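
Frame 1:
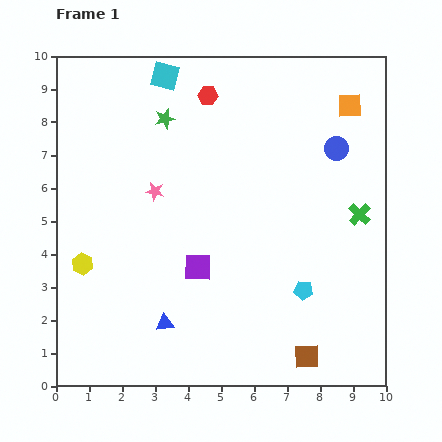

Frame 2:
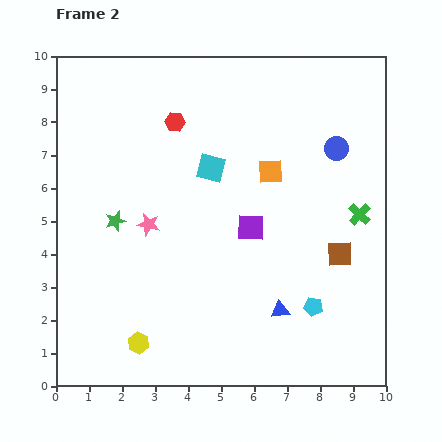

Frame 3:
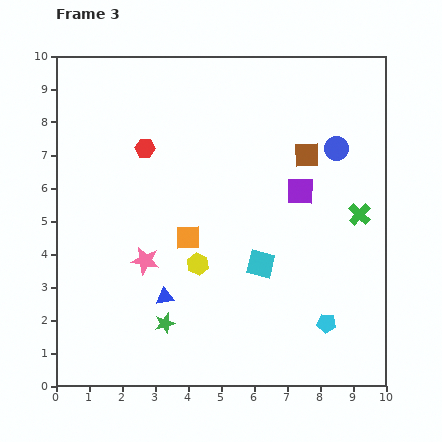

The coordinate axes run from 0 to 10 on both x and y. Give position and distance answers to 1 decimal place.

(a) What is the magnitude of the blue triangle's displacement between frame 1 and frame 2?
3.5

The blue triangle moved from (3.3, 1.9) to (6.8, 2.3), a distance of √(3.5² + 0.4²) ≈ 3.5.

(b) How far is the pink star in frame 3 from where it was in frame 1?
2.1

The pink star moved from (3.0, 5.9) to (2.7, 3.8), a distance of √(0.3² + 2.1²) ≈ 2.1.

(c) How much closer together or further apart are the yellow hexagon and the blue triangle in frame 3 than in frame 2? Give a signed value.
-3.0

Distance in frame 2: 4.4. Distance in frame 3: 1.4.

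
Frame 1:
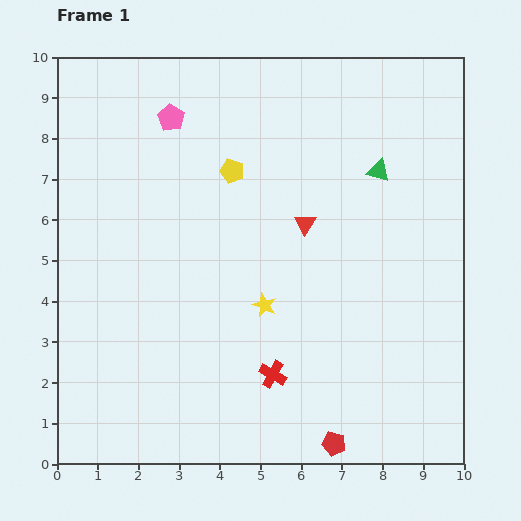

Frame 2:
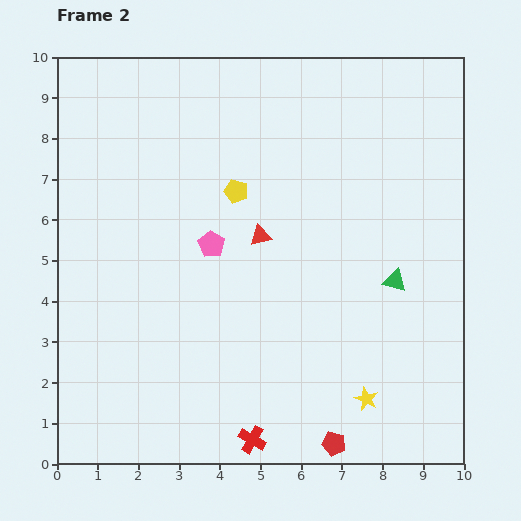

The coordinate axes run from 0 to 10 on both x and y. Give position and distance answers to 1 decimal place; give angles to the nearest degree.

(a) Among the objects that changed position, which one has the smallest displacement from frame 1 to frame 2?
the yellow pentagon

(moved 0.5)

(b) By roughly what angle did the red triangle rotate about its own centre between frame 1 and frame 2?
46° clockwise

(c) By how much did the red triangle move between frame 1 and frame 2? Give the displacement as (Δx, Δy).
(-1.1, -0.3)

The red triangle was at (6.1, 5.9) in frame 1 and (5.0, 5.6) in frame 2.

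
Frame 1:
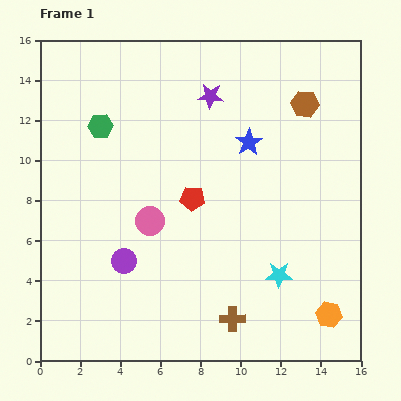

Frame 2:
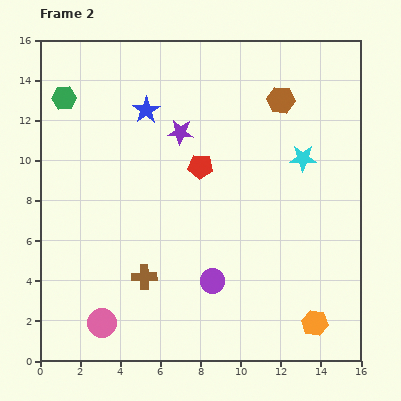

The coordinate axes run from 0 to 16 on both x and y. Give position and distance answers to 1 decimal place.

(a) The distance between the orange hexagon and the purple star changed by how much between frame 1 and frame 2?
-0.8

Distance in frame 1: 12.4. Distance in frame 2: 11.6.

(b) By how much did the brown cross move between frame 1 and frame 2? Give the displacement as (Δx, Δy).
(-4.4, 2.1)

The brown cross was at (9.6, 2.1) in frame 1 and (5.2, 4.2) in frame 2.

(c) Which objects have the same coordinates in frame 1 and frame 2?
none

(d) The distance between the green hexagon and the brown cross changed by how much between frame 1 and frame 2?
-1.8

Distance in frame 1: 11.6. Distance in frame 2: 9.8.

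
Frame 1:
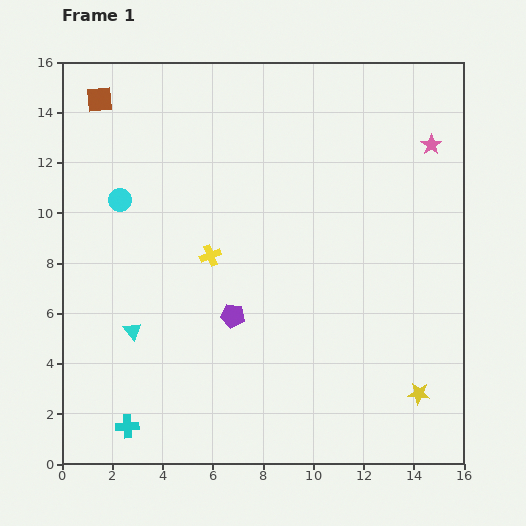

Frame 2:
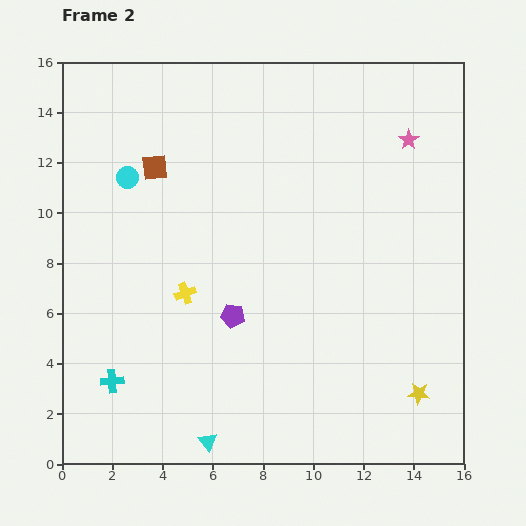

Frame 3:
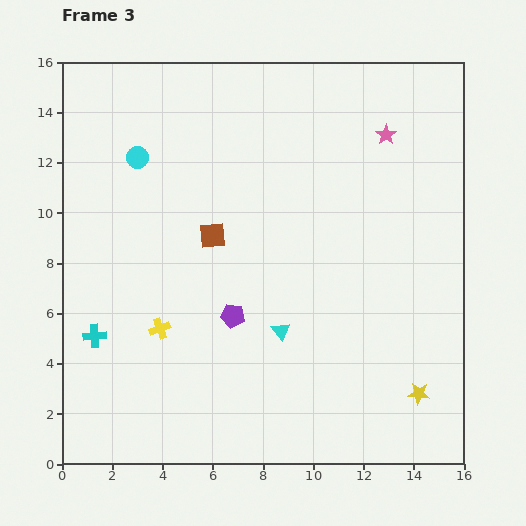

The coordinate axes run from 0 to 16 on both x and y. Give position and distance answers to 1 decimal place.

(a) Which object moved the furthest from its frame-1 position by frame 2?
the cyan triangle

(moved 5.3; next 3.5)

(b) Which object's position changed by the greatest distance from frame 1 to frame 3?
the brown square

(moved 7.0; next 5.9)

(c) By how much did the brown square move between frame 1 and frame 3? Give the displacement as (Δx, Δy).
(4.5, -5.4)

The brown square was at (1.5, 14.5) in frame 1 and (6.0, 9.1) in frame 3.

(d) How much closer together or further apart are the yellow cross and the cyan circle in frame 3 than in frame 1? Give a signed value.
+2.7

Distance in frame 1: 4.2. Distance in frame 3: 6.9.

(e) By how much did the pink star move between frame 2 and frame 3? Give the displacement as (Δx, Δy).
(-0.9, 0.2)

The pink star was at (13.8, 12.9) in frame 2 and (12.9, 13.1) in frame 3.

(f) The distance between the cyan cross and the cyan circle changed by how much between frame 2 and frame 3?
-0.8

Distance in frame 2: 8.1. Distance in frame 3: 7.3.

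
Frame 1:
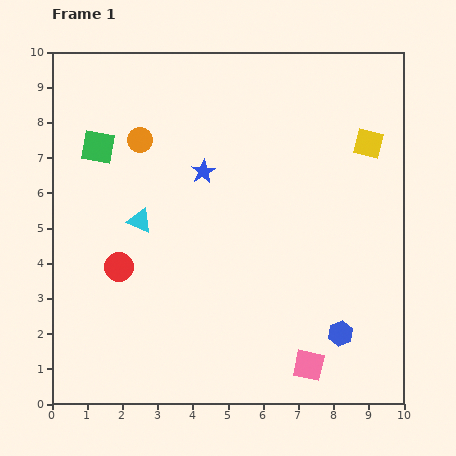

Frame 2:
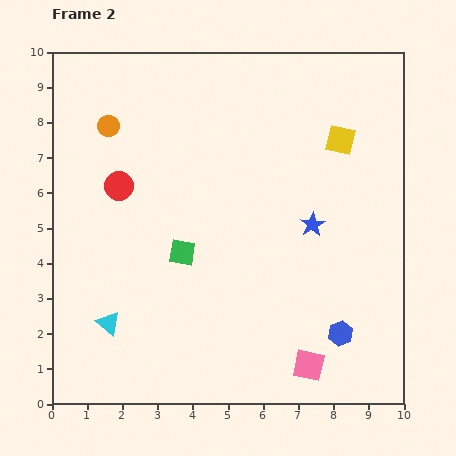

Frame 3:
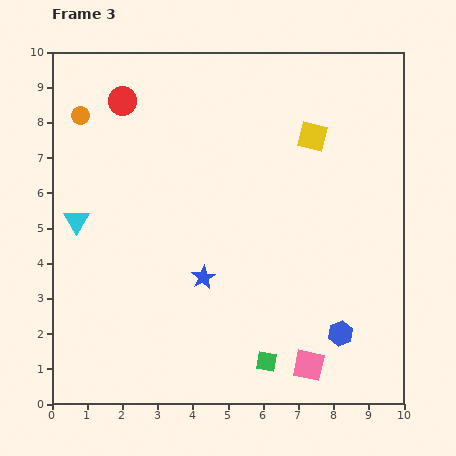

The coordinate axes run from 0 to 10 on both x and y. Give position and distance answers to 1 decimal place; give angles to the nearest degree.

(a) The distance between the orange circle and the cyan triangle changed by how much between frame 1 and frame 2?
+3.3

Distance in frame 1: 2.3. Distance in frame 2: 5.6.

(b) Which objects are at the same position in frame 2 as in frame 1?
the blue hexagon, the pink square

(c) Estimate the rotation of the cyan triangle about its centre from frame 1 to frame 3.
37° clockwise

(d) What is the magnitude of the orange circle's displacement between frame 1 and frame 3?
1.8

The orange circle moved from (2.5, 7.5) to (0.8, 8.2), a distance of √(1.7² + 0.7²) ≈ 1.8.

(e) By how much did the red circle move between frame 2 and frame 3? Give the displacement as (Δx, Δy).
(0.1, 2.4)

The red circle was at (1.9, 6.2) in frame 2 and (2.0, 8.6) in frame 3.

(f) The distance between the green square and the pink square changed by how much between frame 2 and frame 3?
-3.6

Distance in frame 2: 4.8. Distance in frame 3: 1.2.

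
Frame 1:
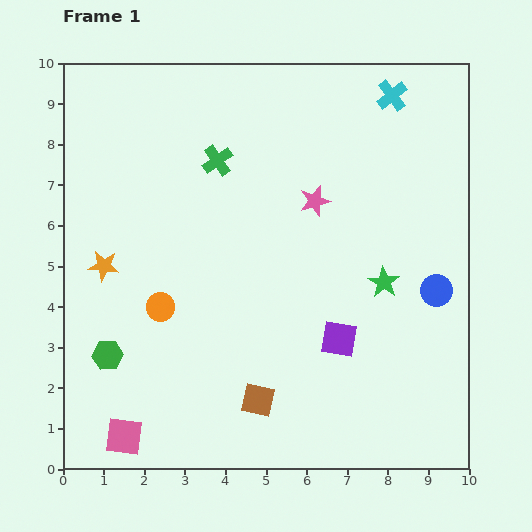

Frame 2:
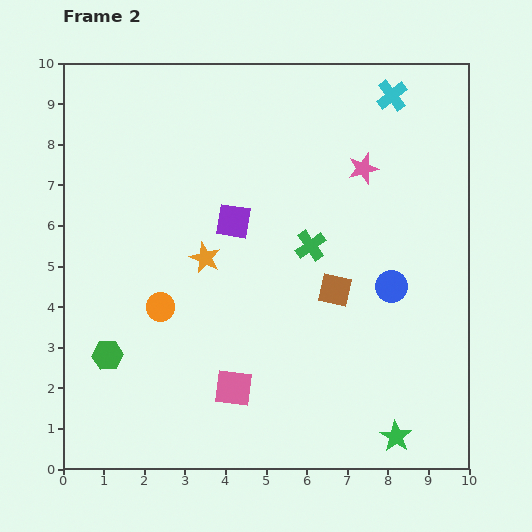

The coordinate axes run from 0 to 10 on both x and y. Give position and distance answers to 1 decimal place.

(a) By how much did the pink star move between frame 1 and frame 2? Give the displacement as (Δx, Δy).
(1.2, 0.8)

The pink star was at (6.2, 6.6) in frame 1 and (7.4, 7.4) in frame 2.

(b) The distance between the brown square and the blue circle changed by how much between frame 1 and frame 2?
-3.8

Distance in frame 1: 5.2. Distance in frame 2: 1.4.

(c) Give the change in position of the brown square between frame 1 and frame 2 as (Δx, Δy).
(1.9, 2.7)

The brown square was at (4.8, 1.7) in frame 1 and (6.7, 4.4) in frame 2.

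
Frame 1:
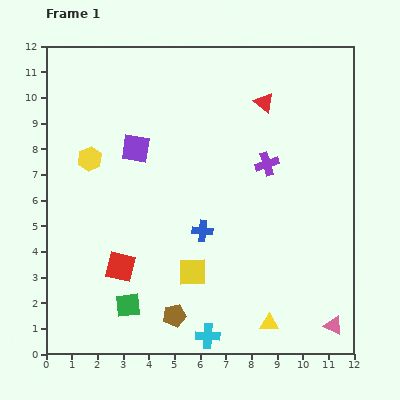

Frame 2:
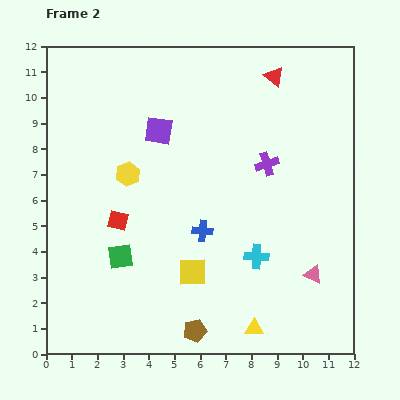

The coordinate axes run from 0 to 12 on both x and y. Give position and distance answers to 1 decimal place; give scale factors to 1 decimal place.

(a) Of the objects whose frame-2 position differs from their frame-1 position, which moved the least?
the yellow triangle

(moved 0.6)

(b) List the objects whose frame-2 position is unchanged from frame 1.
the yellow square, the purple cross, the blue cross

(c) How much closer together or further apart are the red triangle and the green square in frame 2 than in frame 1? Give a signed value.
-0.3

Distance in frame 1: 9.5. Distance in frame 2: 9.2.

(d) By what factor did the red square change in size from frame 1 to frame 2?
0.7×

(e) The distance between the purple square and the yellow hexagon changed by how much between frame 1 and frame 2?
+0.3

Distance in frame 1: 1.8. Distance in frame 2: 2.1.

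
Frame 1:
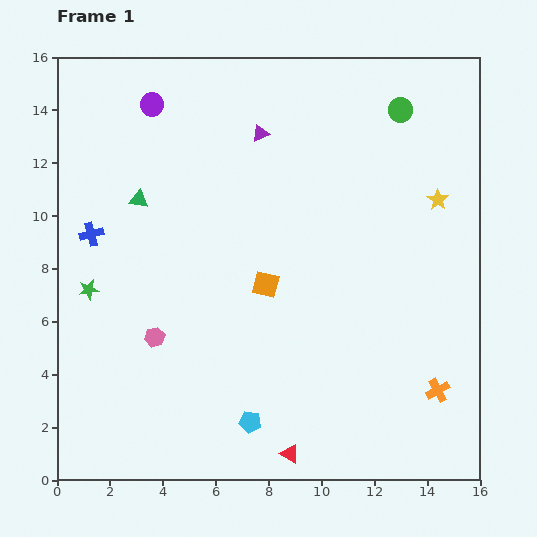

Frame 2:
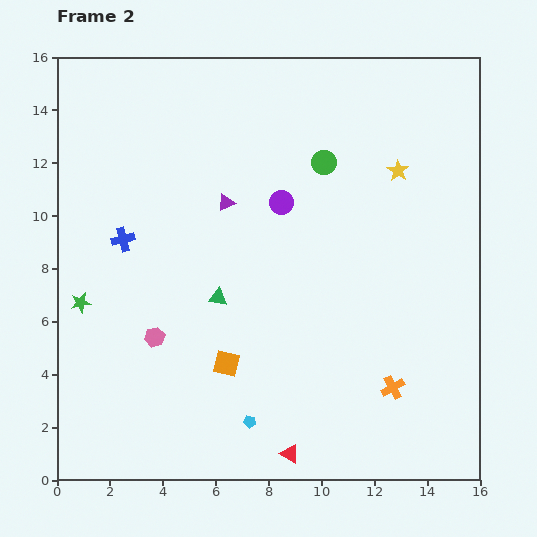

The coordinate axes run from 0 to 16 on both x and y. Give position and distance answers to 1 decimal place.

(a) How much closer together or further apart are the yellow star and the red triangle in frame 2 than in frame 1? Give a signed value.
+0.4

Distance in frame 1: 11.1. Distance in frame 2: 11.5.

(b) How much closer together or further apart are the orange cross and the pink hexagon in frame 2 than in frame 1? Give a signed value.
-1.7

Distance in frame 1: 10.9. Distance in frame 2: 9.2.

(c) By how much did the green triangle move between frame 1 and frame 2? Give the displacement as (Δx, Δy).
(3.0, -3.7)

The green triangle was at (3.1, 10.6) in frame 1 and (6.1, 6.9) in frame 2.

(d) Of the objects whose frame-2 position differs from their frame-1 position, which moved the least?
the green star

(moved 0.6)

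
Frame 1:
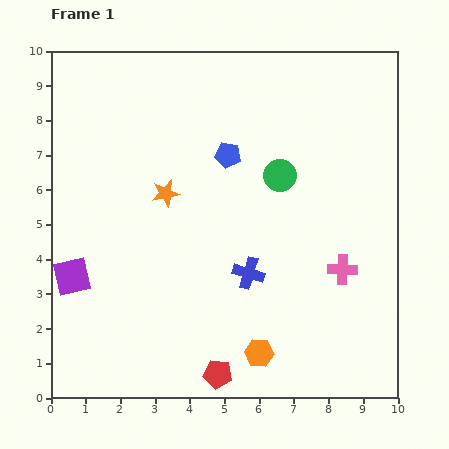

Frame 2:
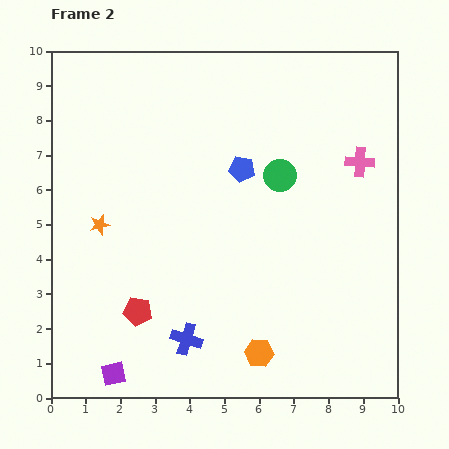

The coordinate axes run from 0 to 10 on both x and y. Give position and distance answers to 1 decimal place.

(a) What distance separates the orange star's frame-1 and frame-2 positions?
2.1

The orange star moved from (3.3, 5.9) to (1.4, 5.0), a distance of √(1.9² + 0.9²) ≈ 2.1.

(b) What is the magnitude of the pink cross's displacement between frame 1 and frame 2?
3.1

The pink cross moved from (8.4, 3.7) to (8.9, 6.8), a distance of √(0.5² + 3.1²) ≈ 3.1.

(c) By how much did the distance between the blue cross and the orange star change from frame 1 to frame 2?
+0.8

Distance in frame 1: 3.3. Distance in frame 2: 4.1.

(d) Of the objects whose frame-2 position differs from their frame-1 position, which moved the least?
the blue pentagon

(moved 0.6)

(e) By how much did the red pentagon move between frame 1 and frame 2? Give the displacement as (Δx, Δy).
(-2.3, 1.8)

The red pentagon was at (4.8, 0.7) in frame 1 and (2.5, 2.5) in frame 2.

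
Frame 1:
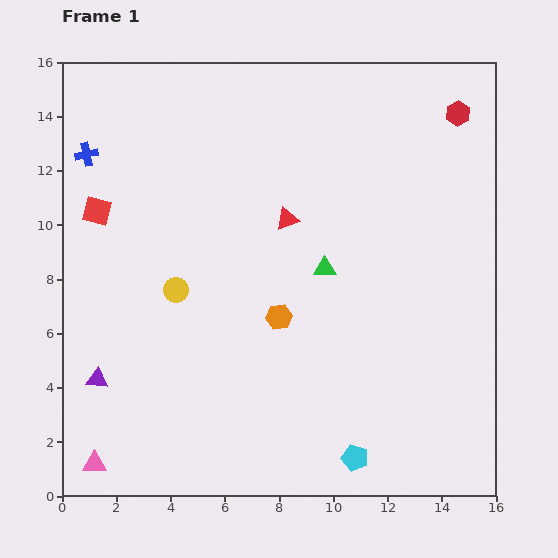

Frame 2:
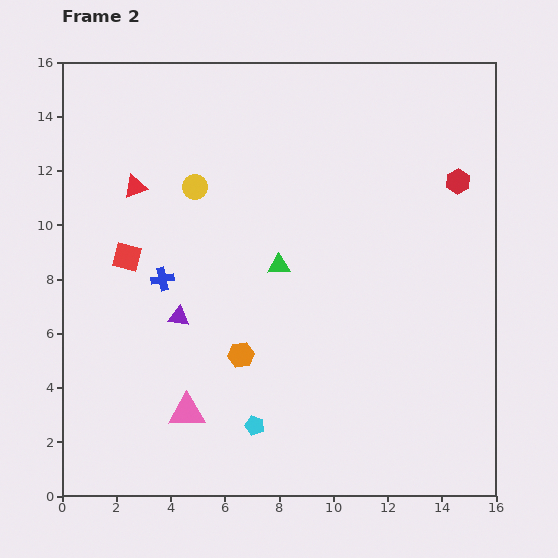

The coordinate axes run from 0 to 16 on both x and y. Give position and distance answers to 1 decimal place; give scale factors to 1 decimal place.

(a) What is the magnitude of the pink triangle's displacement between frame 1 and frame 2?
3.9

The pink triangle moved from (1.2, 1.2) to (4.6, 3.1), a distance of √(3.4² + 1.9²) ≈ 3.9.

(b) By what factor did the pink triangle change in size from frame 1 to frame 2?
1.5×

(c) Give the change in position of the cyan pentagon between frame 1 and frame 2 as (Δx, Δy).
(-3.7, 1.2)

The cyan pentagon was at (10.8, 1.4) in frame 1 and (7.1, 2.6) in frame 2.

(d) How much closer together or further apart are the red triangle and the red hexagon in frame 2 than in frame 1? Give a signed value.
+4.5

Distance in frame 1: 7.4. Distance in frame 2: 11.9.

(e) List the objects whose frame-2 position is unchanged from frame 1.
none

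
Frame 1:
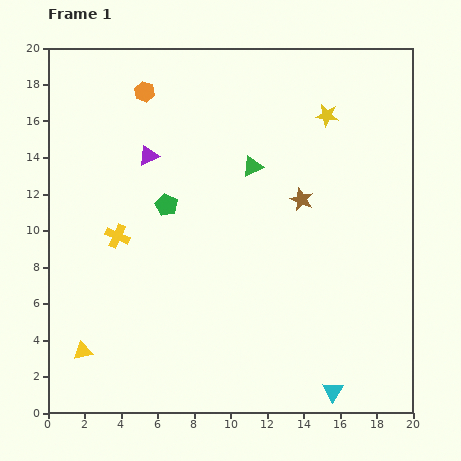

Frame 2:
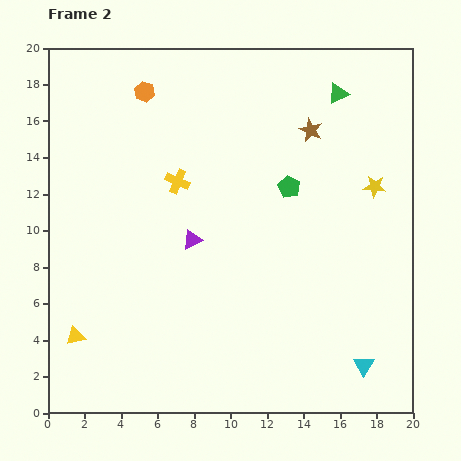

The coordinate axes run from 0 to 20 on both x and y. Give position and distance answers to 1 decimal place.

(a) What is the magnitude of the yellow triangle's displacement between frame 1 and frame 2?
0.9

The yellow triangle moved from (1.9, 3.4) to (1.5, 4.2), a distance of √(0.4² + 0.8²) ≈ 0.9.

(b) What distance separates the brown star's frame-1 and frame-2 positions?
3.8

The brown star moved from (13.9, 11.7) to (14.4, 15.5), a distance of √(0.5² + 3.8²) ≈ 3.8.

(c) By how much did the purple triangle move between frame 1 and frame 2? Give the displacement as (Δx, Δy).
(2.4, -4.6)

The purple triangle was at (5.5, 14.1) in frame 1 and (7.9, 9.5) in frame 2.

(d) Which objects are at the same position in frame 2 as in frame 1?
the orange hexagon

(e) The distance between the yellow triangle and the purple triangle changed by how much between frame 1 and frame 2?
-3.0

Distance in frame 1: 11.3. Distance in frame 2: 8.3.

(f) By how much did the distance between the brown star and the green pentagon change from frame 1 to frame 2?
-4.1

Distance in frame 1: 7.4. Distance in frame 2: 3.3.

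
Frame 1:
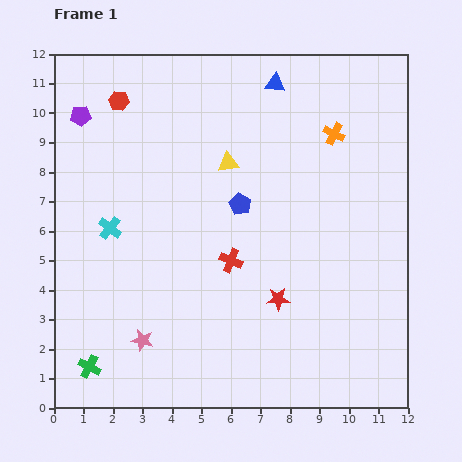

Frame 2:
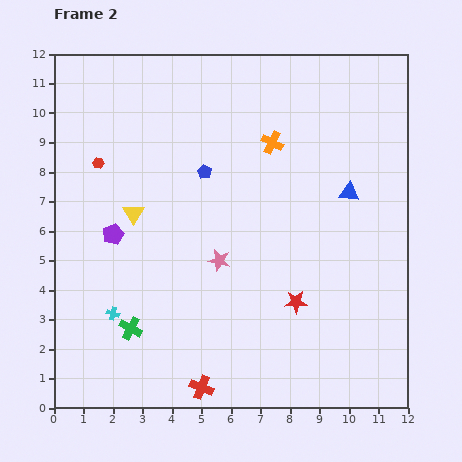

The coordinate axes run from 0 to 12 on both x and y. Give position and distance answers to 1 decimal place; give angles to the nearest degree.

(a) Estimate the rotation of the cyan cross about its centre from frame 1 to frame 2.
22° counter-clockwise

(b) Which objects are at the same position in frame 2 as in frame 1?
none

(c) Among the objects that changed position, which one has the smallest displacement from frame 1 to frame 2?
the red star

(moved 0.6)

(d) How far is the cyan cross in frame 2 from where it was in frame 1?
2.9

The cyan cross moved from (1.9, 6.1) to (2.0, 3.2), a distance of √(0.1² + 2.9²) ≈ 2.9.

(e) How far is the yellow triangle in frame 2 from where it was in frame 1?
3.6

The yellow triangle moved from (5.9, 8.3) to (2.7, 6.6), a distance of √(3.2² + 1.7²) ≈ 3.6.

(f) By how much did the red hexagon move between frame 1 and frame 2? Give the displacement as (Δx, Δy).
(-0.7, -2.1)

The red hexagon was at (2.2, 10.4) in frame 1 and (1.5, 8.3) in frame 2.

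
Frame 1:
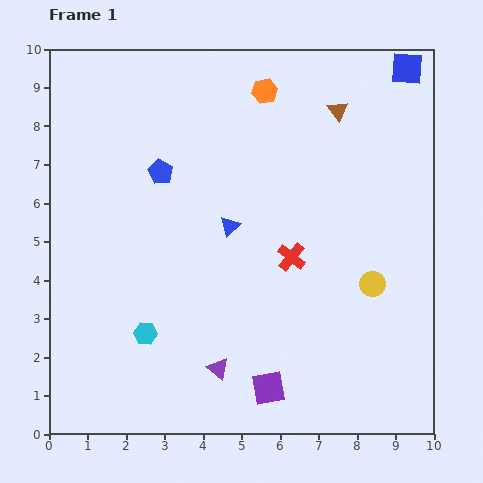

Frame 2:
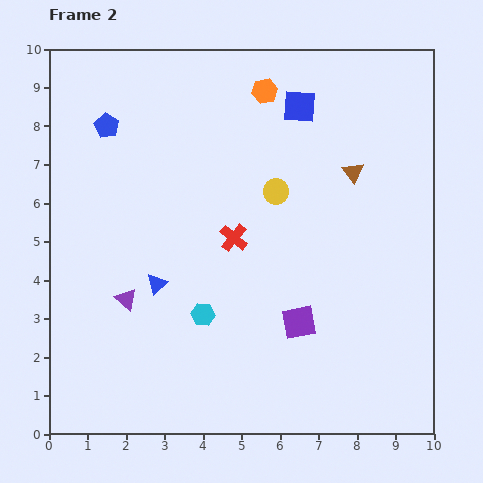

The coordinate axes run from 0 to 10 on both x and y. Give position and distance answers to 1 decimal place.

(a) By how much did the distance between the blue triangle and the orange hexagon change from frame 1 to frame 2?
+2.1

Distance in frame 1: 3.6. Distance in frame 2: 5.7.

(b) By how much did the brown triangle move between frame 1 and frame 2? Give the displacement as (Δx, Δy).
(0.4, -1.6)

The brown triangle was at (7.5, 8.4) in frame 1 and (7.9, 6.8) in frame 2.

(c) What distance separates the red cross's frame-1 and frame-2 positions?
1.6

The red cross moved from (6.3, 4.6) to (4.8, 5.1), a distance of √(1.5² + 0.5²) ≈ 1.6.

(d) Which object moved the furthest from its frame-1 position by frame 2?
the yellow circle

(moved 3.5; next 3.0)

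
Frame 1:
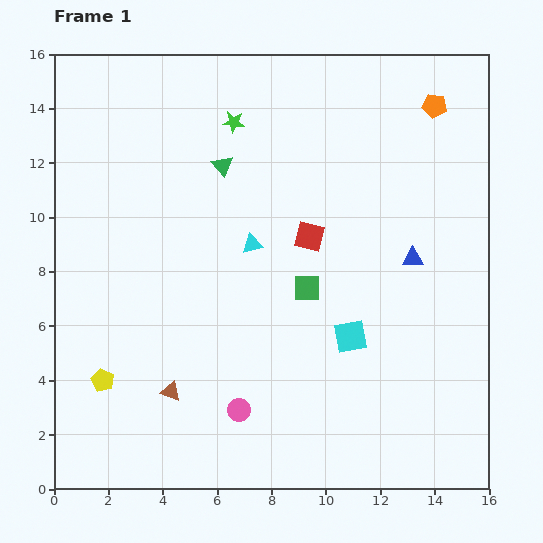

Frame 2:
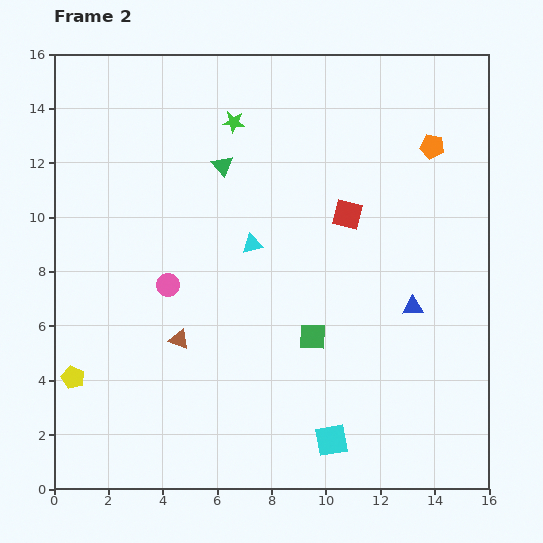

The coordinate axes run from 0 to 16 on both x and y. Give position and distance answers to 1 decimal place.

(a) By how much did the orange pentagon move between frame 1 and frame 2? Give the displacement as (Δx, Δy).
(-0.1, -1.5)

The orange pentagon was at (14.0, 14.1) in frame 1 and (13.9, 12.6) in frame 2.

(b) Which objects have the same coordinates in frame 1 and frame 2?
the green star, the cyan triangle, the green triangle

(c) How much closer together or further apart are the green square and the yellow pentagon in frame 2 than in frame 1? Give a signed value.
+0.7

Distance in frame 1: 8.2. Distance in frame 2: 8.9.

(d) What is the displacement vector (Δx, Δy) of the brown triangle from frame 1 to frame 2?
(0.3, 1.9)

The brown triangle was at (4.3, 3.6) in frame 1 and (4.6, 5.5) in frame 2.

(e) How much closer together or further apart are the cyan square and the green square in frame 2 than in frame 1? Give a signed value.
+1.5

Distance in frame 1: 2.4. Distance in frame 2: 3.9.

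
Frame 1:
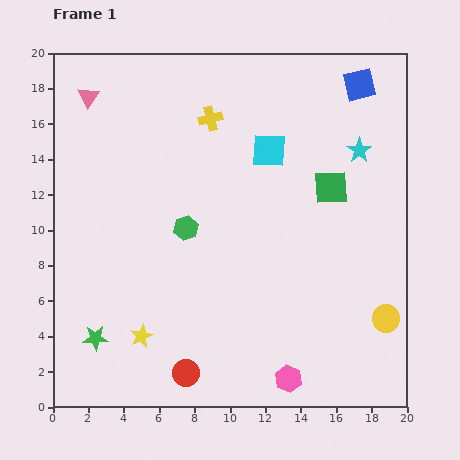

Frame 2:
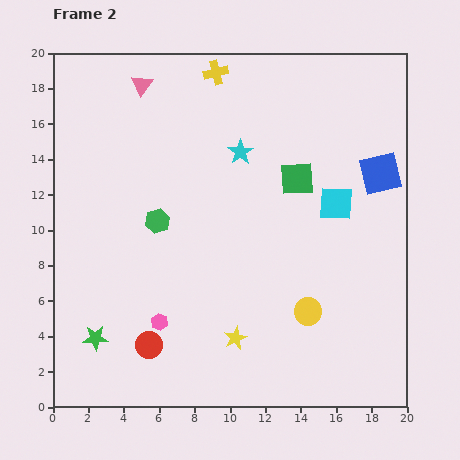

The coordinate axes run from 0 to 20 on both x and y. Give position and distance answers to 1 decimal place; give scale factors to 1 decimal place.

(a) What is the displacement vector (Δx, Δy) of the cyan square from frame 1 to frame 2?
(3.8, -3.0)

The cyan square was at (12.2, 14.5) in frame 1 and (16.0, 11.5) in frame 2.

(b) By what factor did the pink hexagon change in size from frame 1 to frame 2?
0.6×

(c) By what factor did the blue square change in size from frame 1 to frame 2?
1.3×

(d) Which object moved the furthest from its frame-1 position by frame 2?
the pink hexagon

(moved 8.0; next 6.7)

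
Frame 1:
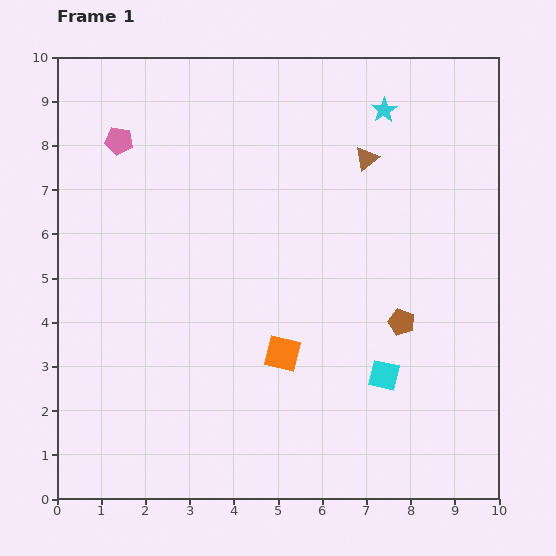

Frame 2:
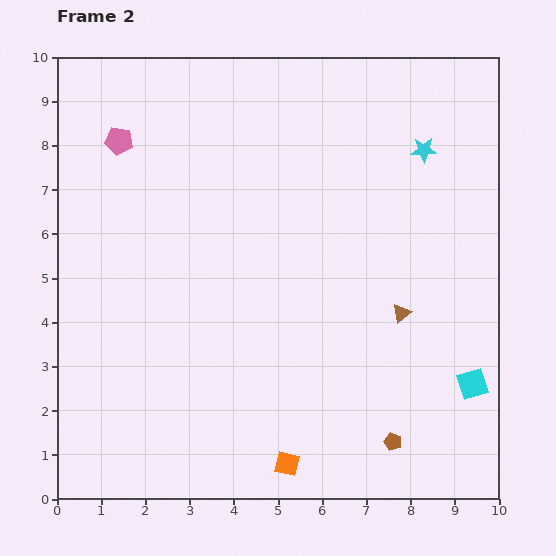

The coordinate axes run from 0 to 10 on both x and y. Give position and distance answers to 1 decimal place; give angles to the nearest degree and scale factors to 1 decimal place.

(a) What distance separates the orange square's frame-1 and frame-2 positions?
2.5

The orange square moved from (5.1, 3.3) to (5.2, 0.8), a distance of √(0.1² + 2.5²) ≈ 2.5.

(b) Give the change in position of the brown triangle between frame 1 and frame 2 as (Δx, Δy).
(0.8, -3.5)

The brown triangle was at (7.0, 7.7) in frame 1 and (7.8, 4.2) in frame 2.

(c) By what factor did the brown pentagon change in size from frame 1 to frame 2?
0.7×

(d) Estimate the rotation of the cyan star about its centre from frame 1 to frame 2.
30° clockwise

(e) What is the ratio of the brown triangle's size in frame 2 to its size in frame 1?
0.8×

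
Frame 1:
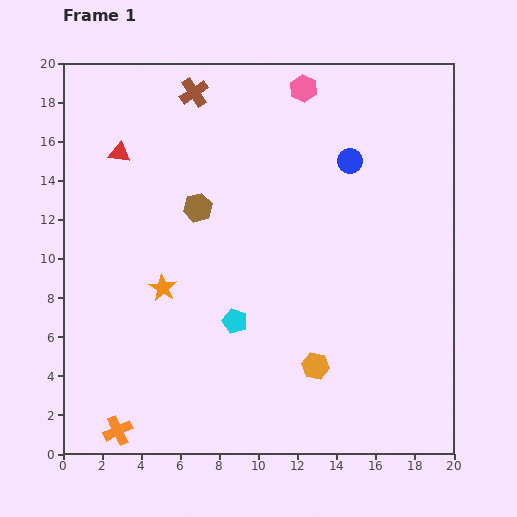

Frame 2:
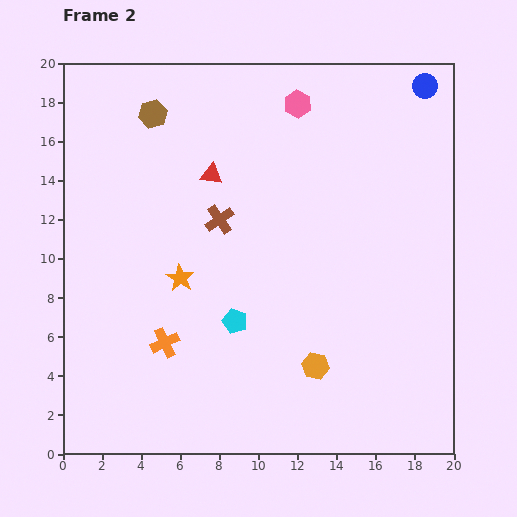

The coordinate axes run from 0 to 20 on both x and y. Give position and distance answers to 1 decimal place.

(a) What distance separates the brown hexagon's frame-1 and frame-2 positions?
5.3

The brown hexagon moved from (6.9, 12.6) to (4.6, 17.4), a distance of √(2.3² + 4.8²) ≈ 5.3.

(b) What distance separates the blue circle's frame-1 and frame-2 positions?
5.4

The blue circle moved from (14.7, 15.0) to (18.5, 18.8), a distance of √(3.8² + 3.8²) ≈ 5.4.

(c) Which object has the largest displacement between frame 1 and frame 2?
the brown cross

(moved 6.6; next 5.4)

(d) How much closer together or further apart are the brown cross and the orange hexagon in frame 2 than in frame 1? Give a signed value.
-6.3

Distance in frame 1: 15.3. Distance in frame 2: 9.0.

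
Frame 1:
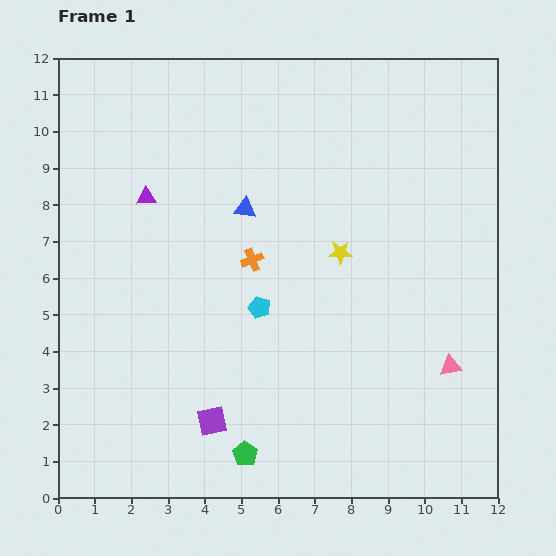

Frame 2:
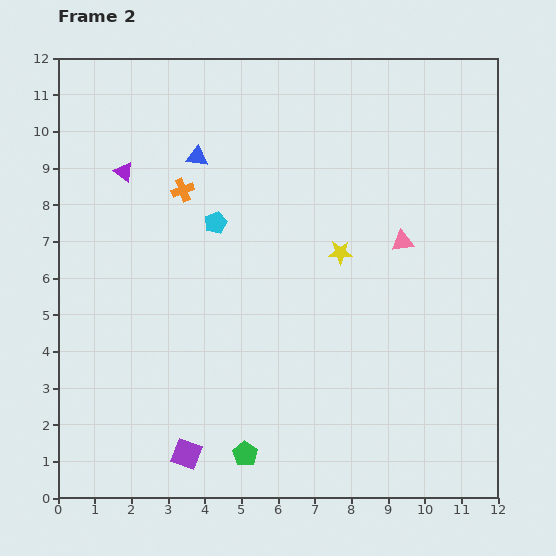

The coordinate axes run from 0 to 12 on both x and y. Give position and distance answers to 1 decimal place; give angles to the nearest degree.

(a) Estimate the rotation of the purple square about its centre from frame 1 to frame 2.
34° clockwise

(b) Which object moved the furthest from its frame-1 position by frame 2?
the pink triangle

(moved 3.6; next 2.7)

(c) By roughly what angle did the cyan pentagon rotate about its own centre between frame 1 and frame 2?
30° clockwise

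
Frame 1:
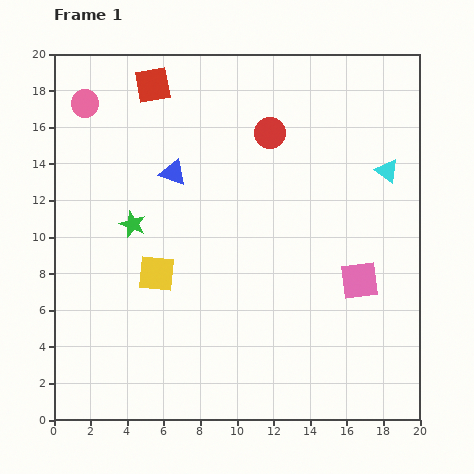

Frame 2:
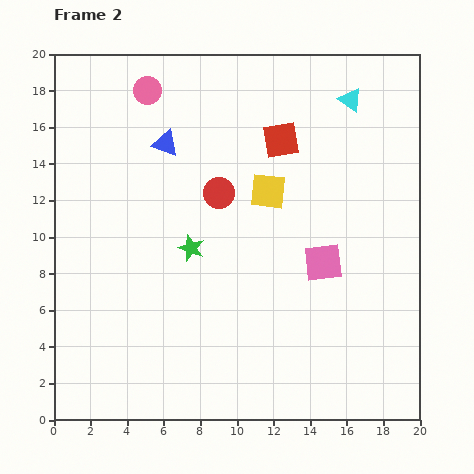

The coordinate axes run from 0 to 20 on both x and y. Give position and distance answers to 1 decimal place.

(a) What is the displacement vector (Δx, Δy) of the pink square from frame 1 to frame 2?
(-2.0, 1.0)

The pink square was at (16.7, 7.6) in frame 1 and (14.7, 8.6) in frame 2.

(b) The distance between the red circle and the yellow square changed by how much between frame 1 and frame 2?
-7.2

Distance in frame 1: 9.9. Distance in frame 2: 2.7.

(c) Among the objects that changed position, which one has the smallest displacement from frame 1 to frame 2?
the blue triangle

(moved 1.6)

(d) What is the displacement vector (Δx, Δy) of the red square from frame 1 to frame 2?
(7.0, -3.0)

The red square was at (5.4, 18.3) in frame 1 and (12.4, 15.3) in frame 2.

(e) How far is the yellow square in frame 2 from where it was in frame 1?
7.6

The yellow square moved from (5.6, 8.0) to (11.7, 12.5), a distance of √(6.1² + 4.5²) ≈ 7.6.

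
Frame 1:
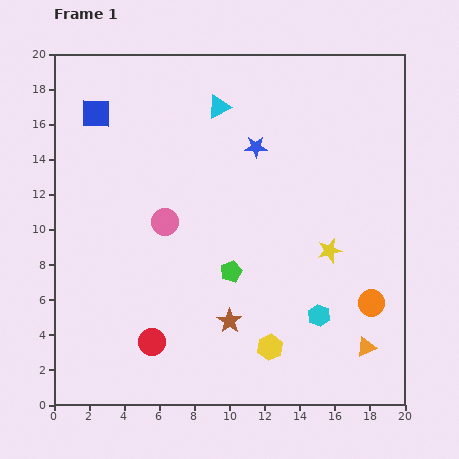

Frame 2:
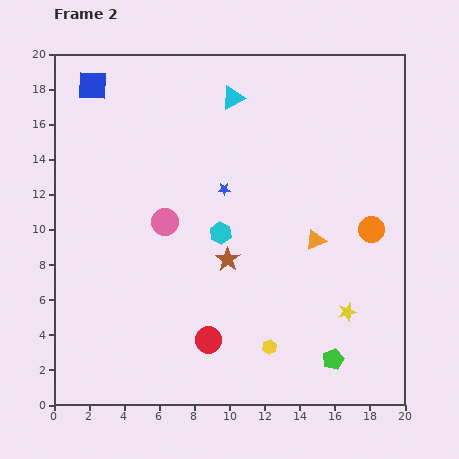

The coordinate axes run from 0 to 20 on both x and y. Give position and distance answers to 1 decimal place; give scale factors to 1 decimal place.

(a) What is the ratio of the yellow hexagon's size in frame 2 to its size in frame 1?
0.6×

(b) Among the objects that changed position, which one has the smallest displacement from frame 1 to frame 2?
the cyan triangle

(moved 0.9)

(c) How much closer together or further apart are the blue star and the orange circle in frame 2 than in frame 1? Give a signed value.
-2.4

Distance in frame 1: 11.1. Distance in frame 2: 8.7.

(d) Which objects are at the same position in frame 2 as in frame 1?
the yellow hexagon, the pink circle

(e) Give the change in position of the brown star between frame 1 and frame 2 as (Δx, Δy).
(-0.1, 3.5)

The brown star was at (10.0, 4.8) in frame 1 and (9.9, 8.3) in frame 2.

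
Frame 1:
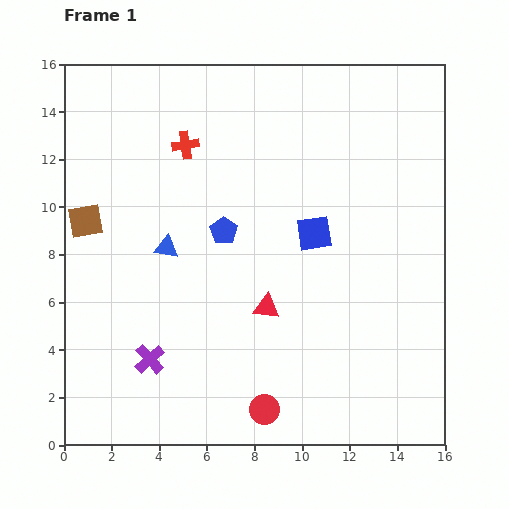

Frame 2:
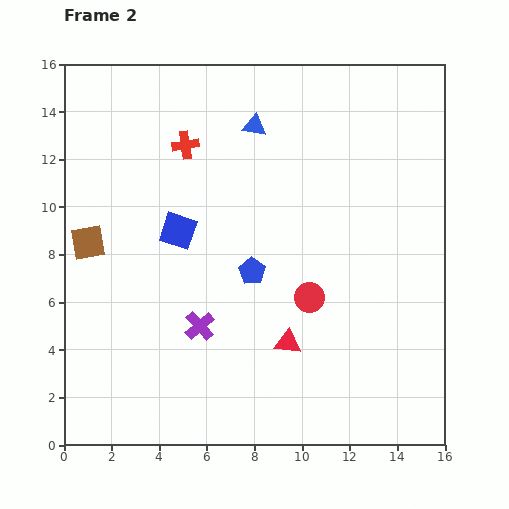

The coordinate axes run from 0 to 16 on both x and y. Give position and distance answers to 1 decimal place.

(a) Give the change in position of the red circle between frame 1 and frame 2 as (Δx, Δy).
(1.9, 4.7)

The red circle was at (8.4, 1.5) in frame 1 and (10.3, 6.2) in frame 2.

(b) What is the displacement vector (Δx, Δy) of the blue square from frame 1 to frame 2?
(-5.7, 0.1)

The blue square was at (10.5, 8.9) in frame 1 and (4.8, 9.0) in frame 2.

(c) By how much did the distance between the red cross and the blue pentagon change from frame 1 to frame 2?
+2.1

Distance in frame 1: 3.9. Distance in frame 2: 6.0.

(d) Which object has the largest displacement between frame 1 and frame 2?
the blue triangle

(moved 6.3; next 5.7)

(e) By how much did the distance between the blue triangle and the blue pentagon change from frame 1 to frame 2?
+3.6

Distance in frame 1: 2.5. Distance in frame 2: 6.1.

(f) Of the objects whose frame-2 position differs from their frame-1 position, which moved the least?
the brown square

(moved 0.9)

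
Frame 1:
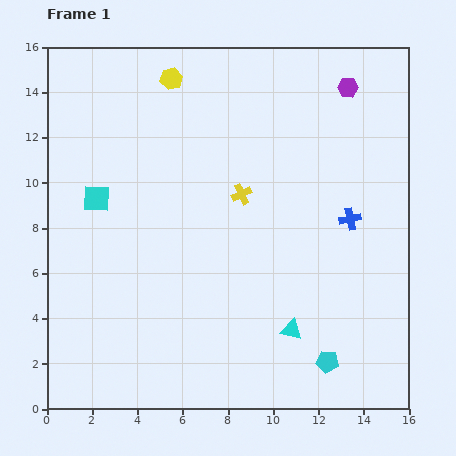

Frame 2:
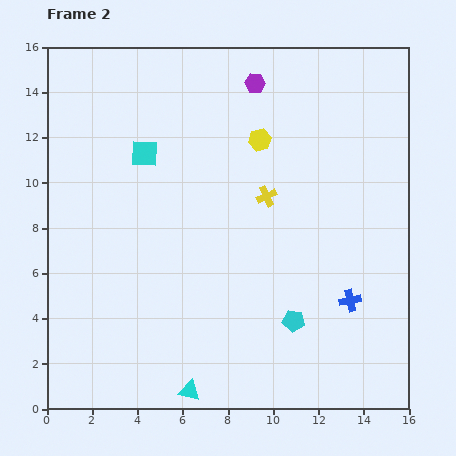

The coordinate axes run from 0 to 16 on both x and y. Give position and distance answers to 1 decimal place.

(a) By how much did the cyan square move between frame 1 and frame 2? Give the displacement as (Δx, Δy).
(2.1, 2.0)

The cyan square was at (2.2, 9.3) in frame 1 and (4.3, 11.3) in frame 2.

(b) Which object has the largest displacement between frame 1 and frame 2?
the cyan triangle

(moved 5.2; next 4.7)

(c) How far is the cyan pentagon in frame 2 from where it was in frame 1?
2.3

The cyan pentagon moved from (12.4, 2.1) to (10.9, 3.9), a distance of √(1.5² + 1.8²) ≈ 2.3.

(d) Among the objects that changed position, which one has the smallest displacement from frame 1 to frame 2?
the yellow cross

(moved 1.1)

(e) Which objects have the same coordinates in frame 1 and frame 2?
none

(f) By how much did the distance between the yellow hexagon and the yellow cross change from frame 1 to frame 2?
-3.5

Distance in frame 1: 6.0. Distance in frame 2: 2.5.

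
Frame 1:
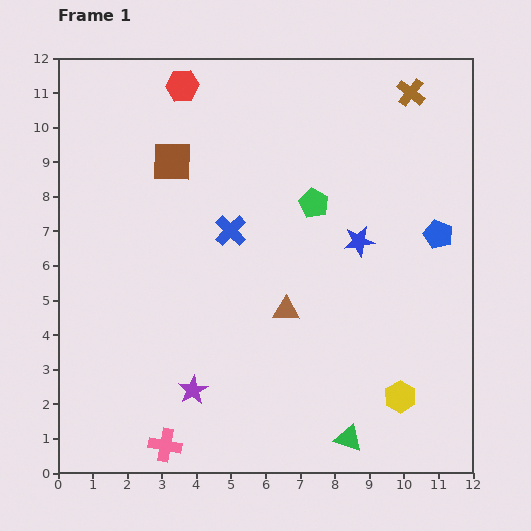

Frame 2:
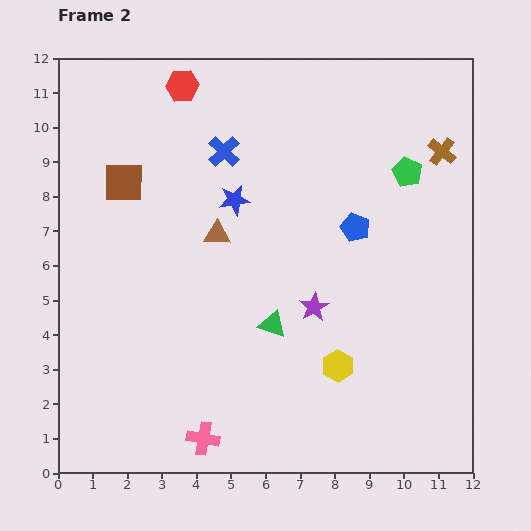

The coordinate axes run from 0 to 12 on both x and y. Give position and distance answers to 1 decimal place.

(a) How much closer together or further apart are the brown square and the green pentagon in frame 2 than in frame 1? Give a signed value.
+3.9

Distance in frame 1: 4.3. Distance in frame 2: 8.2.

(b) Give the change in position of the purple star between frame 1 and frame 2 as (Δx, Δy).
(3.5, 2.4)

The purple star was at (3.9, 2.4) in frame 1 and (7.4, 4.8) in frame 2.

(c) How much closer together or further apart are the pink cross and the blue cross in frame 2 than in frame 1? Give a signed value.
+1.8

Distance in frame 1: 6.5. Distance in frame 2: 8.3.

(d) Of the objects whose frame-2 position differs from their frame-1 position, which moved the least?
the pink cross

(moved 1.1)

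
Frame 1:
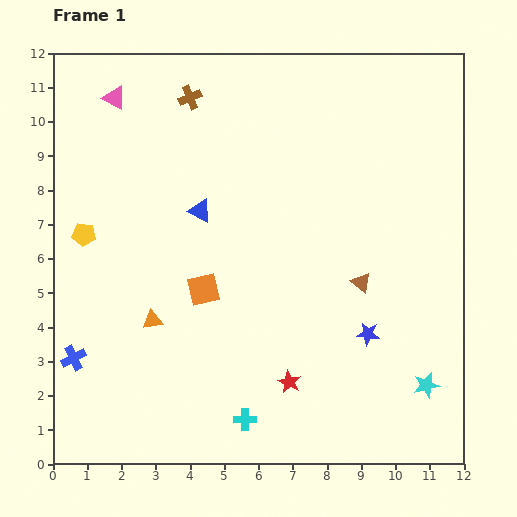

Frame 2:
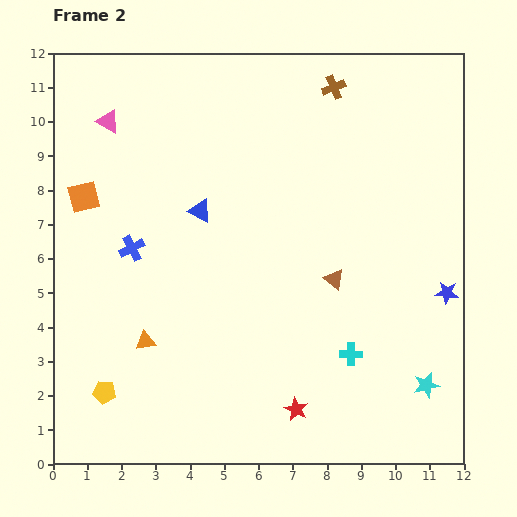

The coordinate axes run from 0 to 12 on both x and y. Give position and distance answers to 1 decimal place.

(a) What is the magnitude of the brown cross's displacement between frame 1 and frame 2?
4.2

The brown cross moved from (4.0, 10.7) to (8.2, 11.0), a distance of √(4.2² + 0.3²) ≈ 4.2.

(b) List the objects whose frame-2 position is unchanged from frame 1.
the cyan star, the blue triangle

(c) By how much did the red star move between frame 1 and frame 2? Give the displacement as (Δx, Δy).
(0.2, -0.8)

The red star was at (6.9, 2.4) in frame 1 and (7.1, 1.6) in frame 2.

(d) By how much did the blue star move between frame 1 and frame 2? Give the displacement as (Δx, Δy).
(2.3, 1.2)

The blue star was at (9.2, 3.8) in frame 1 and (11.5, 5.0) in frame 2.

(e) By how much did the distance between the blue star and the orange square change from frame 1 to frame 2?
+6.0

Distance in frame 1: 5.0. Distance in frame 2: 11.0.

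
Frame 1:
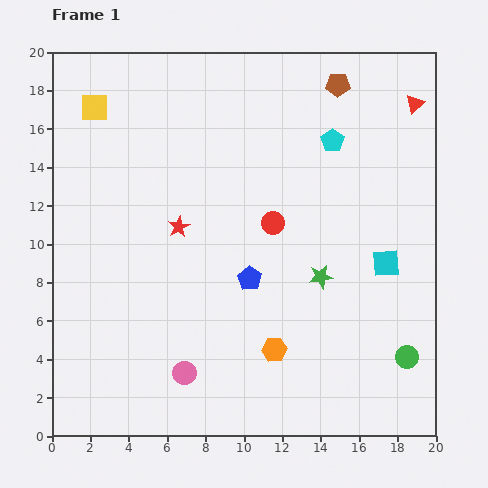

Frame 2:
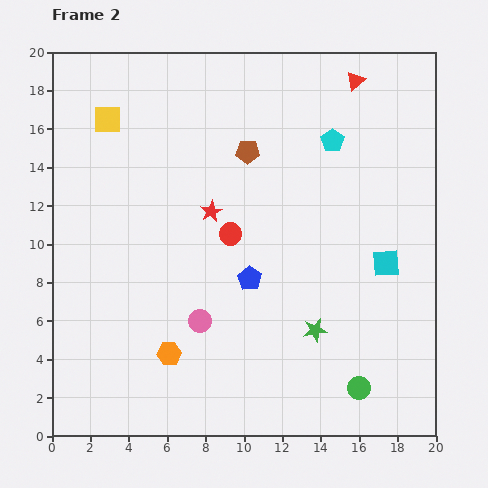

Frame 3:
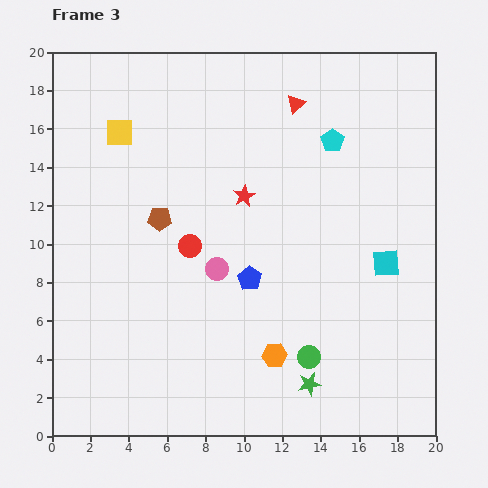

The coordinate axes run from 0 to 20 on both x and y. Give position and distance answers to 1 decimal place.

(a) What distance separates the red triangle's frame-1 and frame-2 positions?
3.3

The red triangle moved from (18.9, 17.3) to (15.8, 18.5), a distance of √(3.1² + 1.2²) ≈ 3.3.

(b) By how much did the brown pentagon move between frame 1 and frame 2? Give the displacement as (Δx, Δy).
(-4.7, -3.5)

The brown pentagon was at (14.9, 18.3) in frame 1 and (10.2, 14.8) in frame 2.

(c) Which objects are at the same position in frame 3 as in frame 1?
the cyan pentagon, the cyan square, the blue pentagon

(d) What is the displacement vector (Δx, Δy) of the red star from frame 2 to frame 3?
(1.7, 0.8)

The red star was at (8.3, 11.7) in frame 2 and (10.0, 12.5) in frame 3.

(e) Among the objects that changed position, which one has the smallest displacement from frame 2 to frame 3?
the yellow square

(moved 0.9)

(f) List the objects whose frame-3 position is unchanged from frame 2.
the cyan pentagon, the cyan square, the blue pentagon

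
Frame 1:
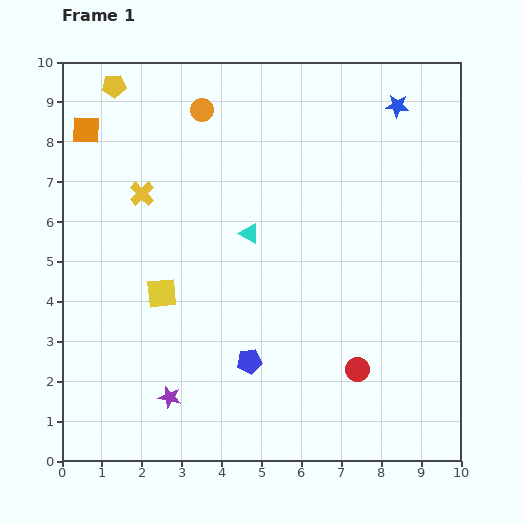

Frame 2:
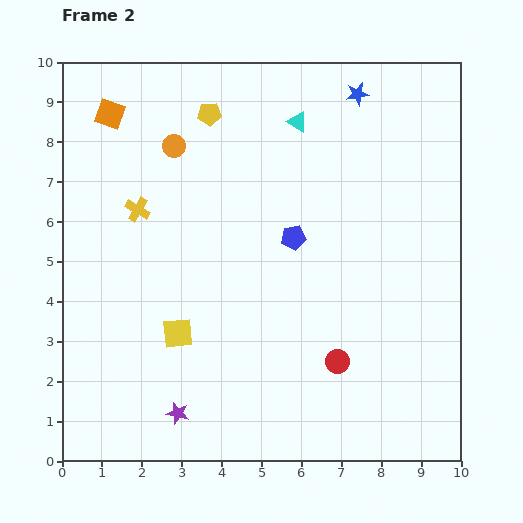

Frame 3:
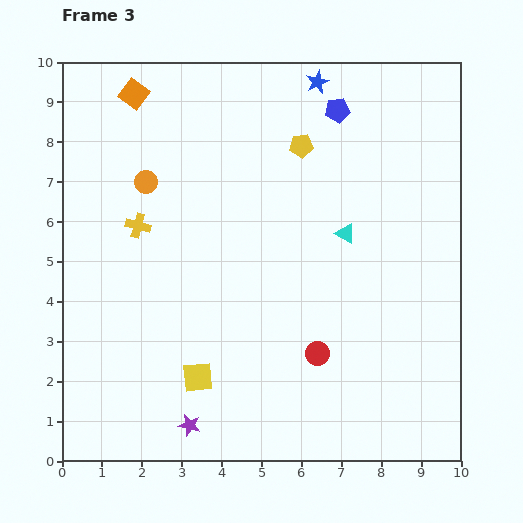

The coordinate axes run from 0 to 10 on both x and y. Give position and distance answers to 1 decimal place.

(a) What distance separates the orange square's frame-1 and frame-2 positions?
0.7

The orange square moved from (0.6, 8.3) to (1.2, 8.7), a distance of √(0.6² + 0.4²) ≈ 0.7.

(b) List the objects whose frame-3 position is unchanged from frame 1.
none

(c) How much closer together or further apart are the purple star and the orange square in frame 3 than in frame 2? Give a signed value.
+0.7

Distance in frame 2: 7.7. Distance in frame 3: 8.4.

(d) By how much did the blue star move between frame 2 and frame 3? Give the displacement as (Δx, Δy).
(-1.0, 0.3)

The blue star was at (7.4, 9.2) in frame 2 and (6.4, 9.5) in frame 3.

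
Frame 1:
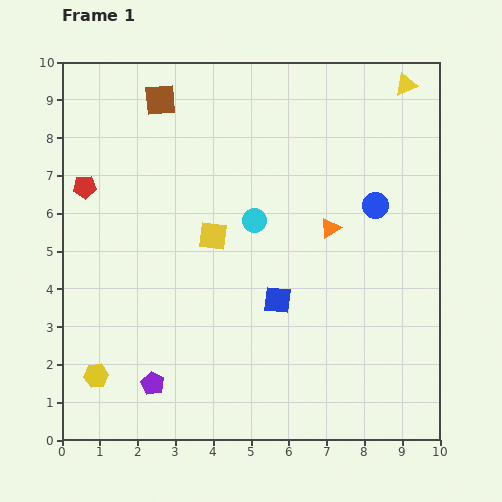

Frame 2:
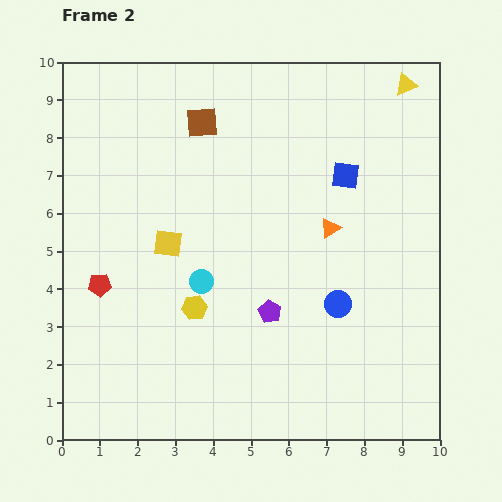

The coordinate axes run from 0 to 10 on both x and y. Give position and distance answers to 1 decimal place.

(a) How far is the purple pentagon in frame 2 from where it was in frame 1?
3.6

The purple pentagon moved from (2.4, 1.5) to (5.5, 3.4), a distance of √(3.1² + 1.9²) ≈ 3.6.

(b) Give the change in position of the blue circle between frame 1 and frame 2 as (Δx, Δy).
(-1.0, -2.6)

The blue circle was at (8.3, 6.2) in frame 1 and (7.3, 3.6) in frame 2.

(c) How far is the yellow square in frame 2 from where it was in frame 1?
1.2

The yellow square moved from (4.0, 5.4) to (2.8, 5.2), a distance of √(1.2² + 0.2²) ≈ 1.2.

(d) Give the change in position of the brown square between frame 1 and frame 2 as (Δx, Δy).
(1.1, -0.6)

The brown square was at (2.6, 9.0) in frame 1 and (3.7, 8.4) in frame 2.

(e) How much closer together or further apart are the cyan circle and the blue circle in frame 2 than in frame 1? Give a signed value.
+0.4

Distance in frame 1: 3.2. Distance in frame 2: 3.6.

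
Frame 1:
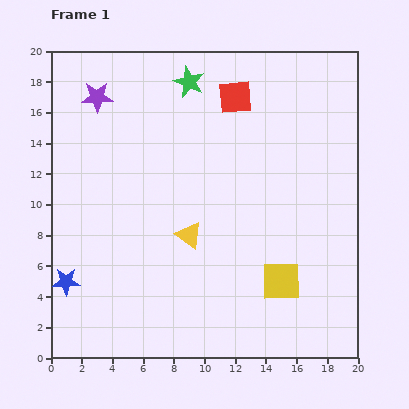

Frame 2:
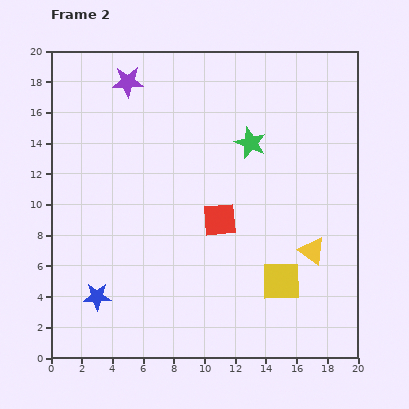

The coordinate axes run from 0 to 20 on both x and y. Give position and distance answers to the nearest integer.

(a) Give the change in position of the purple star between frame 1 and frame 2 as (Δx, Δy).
(2, 1)

The purple star was at (3, 17) in frame 1 and (5, 18) in frame 2.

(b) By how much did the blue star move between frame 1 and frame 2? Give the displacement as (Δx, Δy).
(2, -1)

The blue star was at (1, 5) in frame 1 and (3, 4) in frame 2.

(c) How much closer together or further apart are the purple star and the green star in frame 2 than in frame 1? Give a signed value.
+3

Distance in frame 1: 6. Distance in frame 2: 9.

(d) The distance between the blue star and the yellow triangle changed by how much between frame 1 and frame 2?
+5

Distance in frame 1: 9. Distance in frame 2: 14.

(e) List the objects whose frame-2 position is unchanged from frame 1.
the yellow square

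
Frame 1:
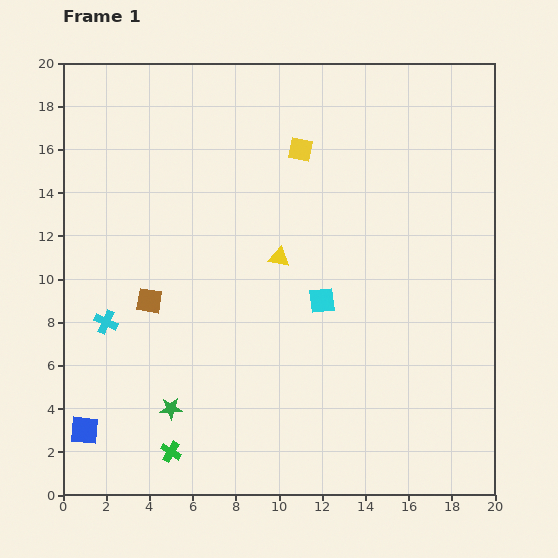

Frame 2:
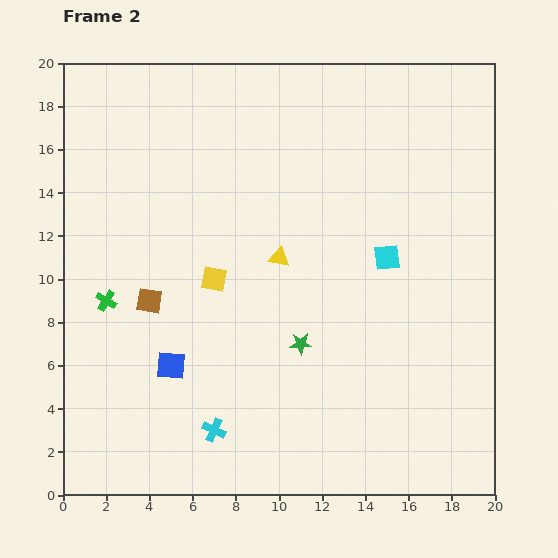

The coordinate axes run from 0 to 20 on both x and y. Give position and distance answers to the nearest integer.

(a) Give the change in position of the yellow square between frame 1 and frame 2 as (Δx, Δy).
(-4, -6)

The yellow square was at (11, 16) in frame 1 and (7, 10) in frame 2.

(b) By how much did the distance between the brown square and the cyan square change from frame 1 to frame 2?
+3

Distance in frame 1: 8. Distance in frame 2: 11.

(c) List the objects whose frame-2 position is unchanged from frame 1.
the brown square, the yellow triangle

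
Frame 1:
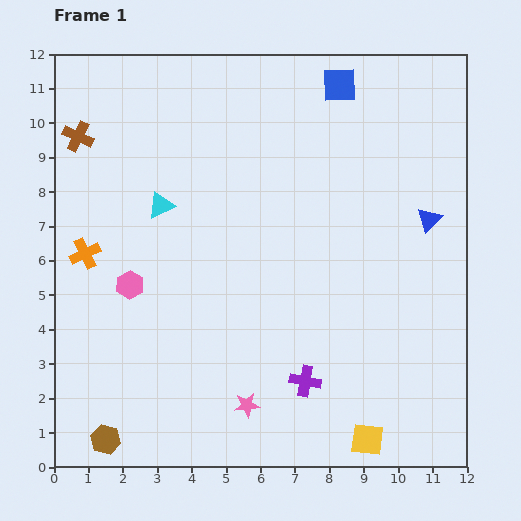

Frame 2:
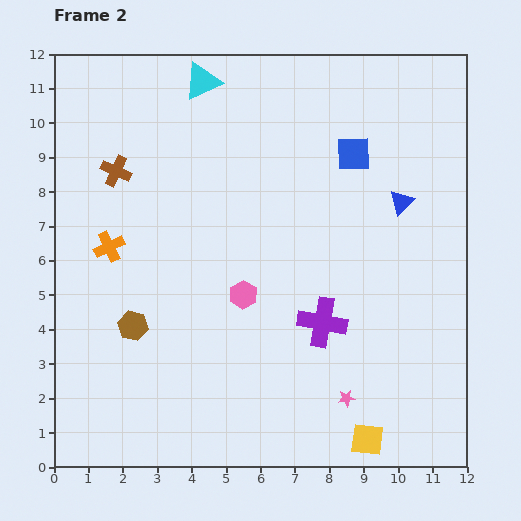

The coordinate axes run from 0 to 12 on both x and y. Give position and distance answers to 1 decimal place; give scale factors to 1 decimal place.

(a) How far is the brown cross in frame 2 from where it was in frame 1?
1.5

The brown cross moved from (0.7, 9.6) to (1.8, 8.6), a distance of √(1.1² + 1.0²) ≈ 1.5.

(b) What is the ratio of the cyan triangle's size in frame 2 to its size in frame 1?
1.4×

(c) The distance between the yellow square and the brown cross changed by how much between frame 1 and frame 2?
-1.5

Distance in frame 1: 12.2. Distance in frame 2: 10.7.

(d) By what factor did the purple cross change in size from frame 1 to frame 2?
1.6×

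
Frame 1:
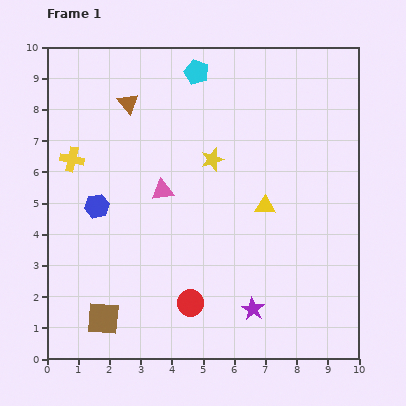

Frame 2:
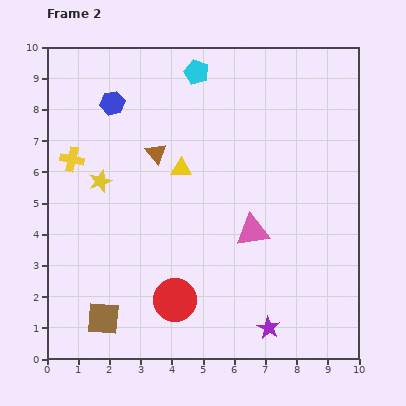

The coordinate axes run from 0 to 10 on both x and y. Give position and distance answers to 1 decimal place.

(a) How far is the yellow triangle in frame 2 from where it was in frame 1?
3.0

The yellow triangle moved from (7.0, 4.9) to (4.3, 6.1), a distance of √(2.7² + 1.2²) ≈ 3.0.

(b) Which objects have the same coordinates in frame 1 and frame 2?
the yellow cross, the brown square, the cyan pentagon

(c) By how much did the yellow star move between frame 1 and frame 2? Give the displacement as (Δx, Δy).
(-3.6, -0.7)

The yellow star was at (5.3, 6.4) in frame 1 and (1.7, 5.7) in frame 2.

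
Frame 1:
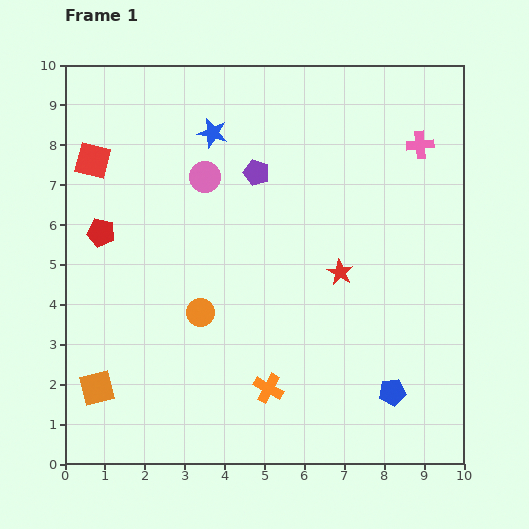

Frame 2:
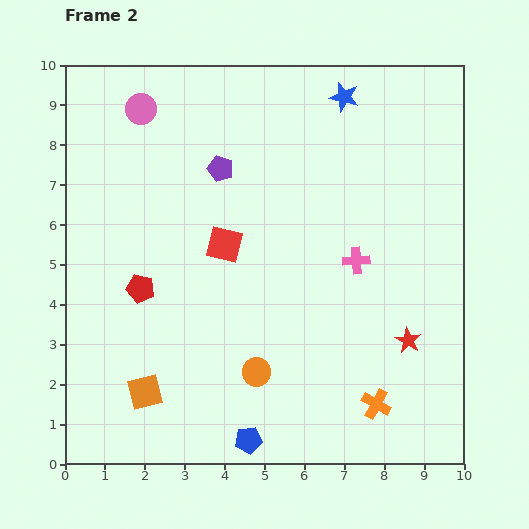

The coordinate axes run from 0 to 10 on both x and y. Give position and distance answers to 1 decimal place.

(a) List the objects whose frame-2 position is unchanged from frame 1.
none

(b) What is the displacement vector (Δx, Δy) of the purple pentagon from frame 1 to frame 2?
(-0.9, 0.1)

The purple pentagon was at (4.8, 7.3) in frame 1 and (3.9, 7.4) in frame 2.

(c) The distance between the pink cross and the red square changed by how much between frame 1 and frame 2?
-4.9

Distance in frame 1: 8.2. Distance in frame 2: 3.3.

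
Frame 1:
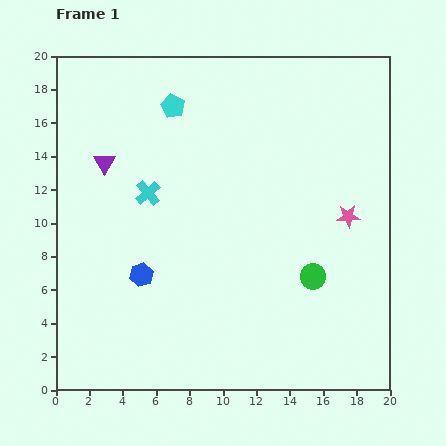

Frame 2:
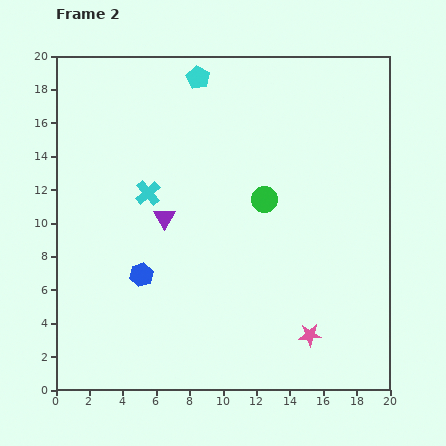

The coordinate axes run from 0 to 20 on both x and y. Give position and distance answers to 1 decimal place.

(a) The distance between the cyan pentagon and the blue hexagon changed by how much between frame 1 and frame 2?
+2.0

Distance in frame 1: 10.3. Distance in frame 2: 12.3.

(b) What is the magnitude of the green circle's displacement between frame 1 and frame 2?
5.4

The green circle moved from (15.4, 6.8) to (12.5, 11.4), a distance of √(2.9² + 4.6²) ≈ 5.4.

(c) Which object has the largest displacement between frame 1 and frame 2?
the pink star

(moved 7.5; next 5.4)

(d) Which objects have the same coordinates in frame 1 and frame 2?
the blue hexagon, the cyan cross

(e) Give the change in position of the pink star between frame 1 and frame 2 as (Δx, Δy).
(-2.3, -7.1)

The pink star was at (17.5, 10.4) in frame 1 and (15.2, 3.3) in frame 2.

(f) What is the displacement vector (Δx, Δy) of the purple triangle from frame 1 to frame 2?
(3.6, -3.3)

The purple triangle was at (2.9, 13.6) in frame 1 and (6.5, 10.3) in frame 2.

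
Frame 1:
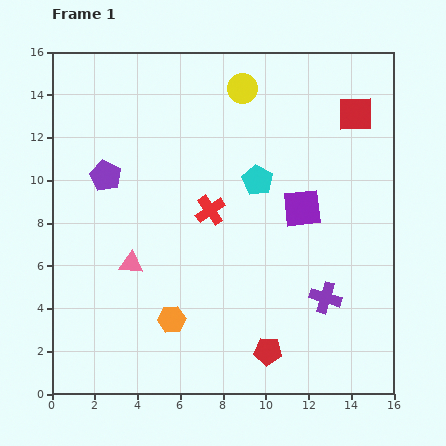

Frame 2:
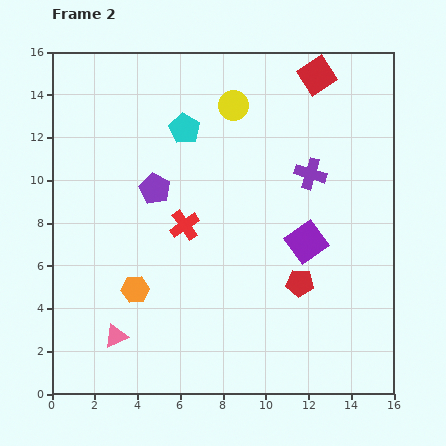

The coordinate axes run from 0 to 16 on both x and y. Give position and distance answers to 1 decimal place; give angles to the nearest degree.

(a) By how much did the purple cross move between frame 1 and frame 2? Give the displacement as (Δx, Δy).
(-0.7, 5.8)

The purple cross was at (12.8, 4.5) in frame 1 and (12.1, 10.3) in frame 2.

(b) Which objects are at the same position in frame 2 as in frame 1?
none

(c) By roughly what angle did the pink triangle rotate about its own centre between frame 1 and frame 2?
27° counter-clockwise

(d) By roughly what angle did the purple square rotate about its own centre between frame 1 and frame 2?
29° counter-clockwise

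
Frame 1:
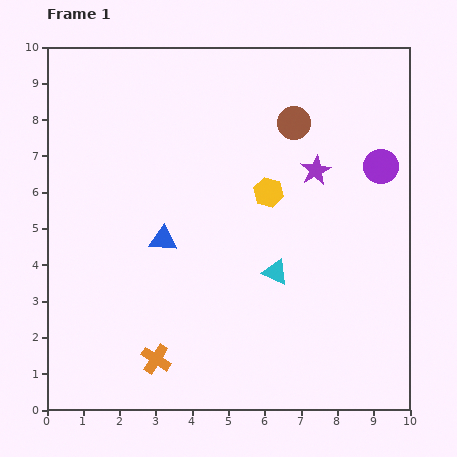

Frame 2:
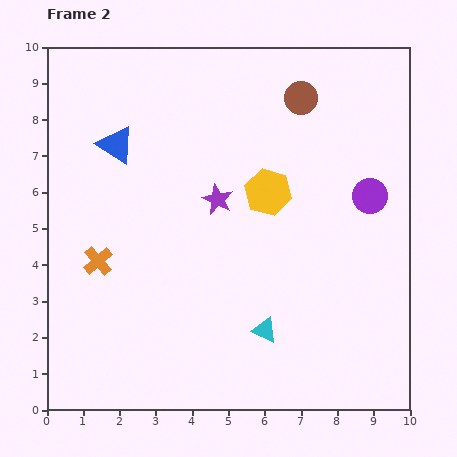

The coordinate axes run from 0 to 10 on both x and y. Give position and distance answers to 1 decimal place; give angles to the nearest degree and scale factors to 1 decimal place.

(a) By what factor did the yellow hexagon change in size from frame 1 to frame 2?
1.6×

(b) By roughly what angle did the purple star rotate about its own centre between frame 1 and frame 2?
18° counter-clockwise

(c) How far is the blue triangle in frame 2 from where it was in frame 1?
2.9

The blue triangle moved from (3.2, 4.7) to (1.9, 7.3), a distance of √(1.3² + 2.6²) ≈ 2.9.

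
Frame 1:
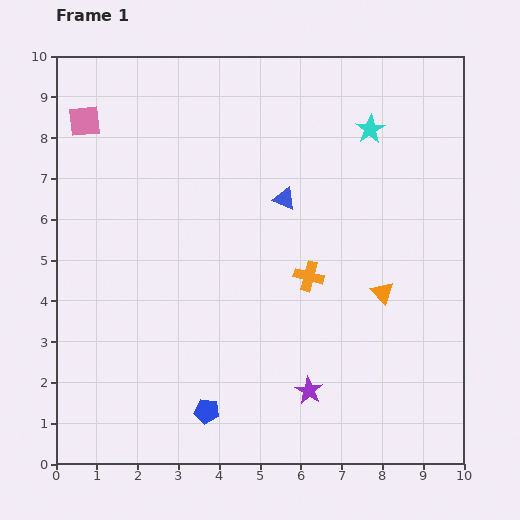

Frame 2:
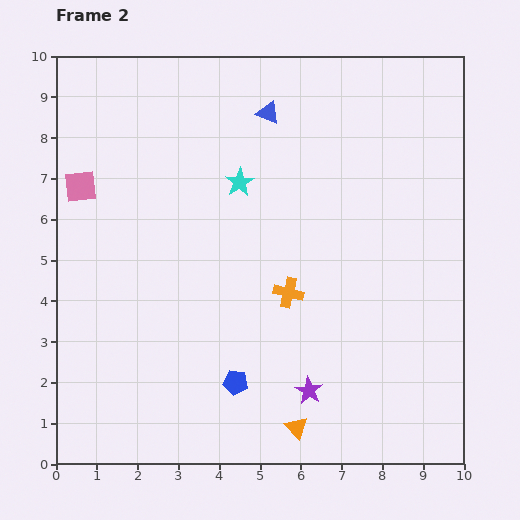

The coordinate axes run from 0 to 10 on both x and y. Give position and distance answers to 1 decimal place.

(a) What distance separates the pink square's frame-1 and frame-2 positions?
1.6

The pink square moved from (0.7, 8.4) to (0.6, 6.8), a distance of √(0.1² + 1.6²) ≈ 1.6.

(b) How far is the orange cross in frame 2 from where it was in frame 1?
0.6

The orange cross moved from (6.2, 4.6) to (5.7, 4.2), a distance of √(0.5² + 0.4²) ≈ 0.6.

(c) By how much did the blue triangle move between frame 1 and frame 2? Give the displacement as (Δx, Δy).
(-0.4, 2.1)

The blue triangle was at (5.6, 6.5) in frame 1 and (5.2, 8.6) in frame 2.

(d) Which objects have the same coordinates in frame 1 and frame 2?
the purple star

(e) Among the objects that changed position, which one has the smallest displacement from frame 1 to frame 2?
the orange cross

(moved 0.6)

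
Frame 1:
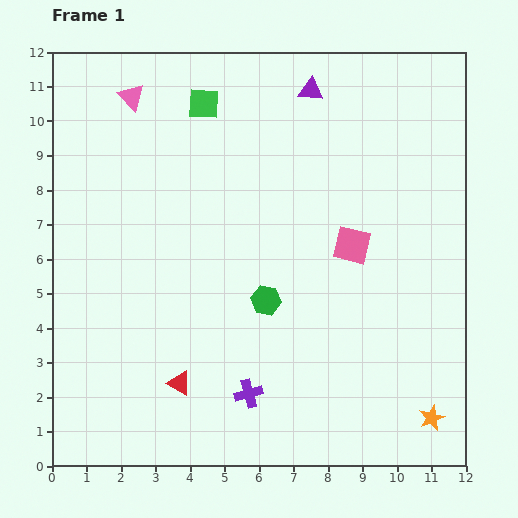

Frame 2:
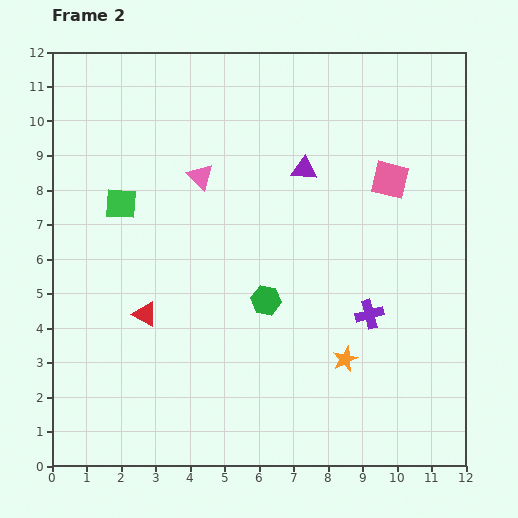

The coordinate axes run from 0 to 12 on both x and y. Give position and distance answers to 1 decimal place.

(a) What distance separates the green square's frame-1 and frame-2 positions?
3.8

The green square moved from (4.4, 10.5) to (2.0, 7.6), a distance of √(2.4² + 2.9²) ≈ 3.8.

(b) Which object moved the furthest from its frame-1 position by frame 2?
the purple cross

(moved 4.2; next 3.8)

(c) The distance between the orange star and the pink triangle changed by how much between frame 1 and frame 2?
-5.9

Distance in frame 1: 12.7. Distance in frame 2: 6.8.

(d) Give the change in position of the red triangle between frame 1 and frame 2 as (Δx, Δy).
(-1.0, 2.0)

The red triangle was at (3.7, 2.4) in frame 1 and (2.7, 4.4) in frame 2.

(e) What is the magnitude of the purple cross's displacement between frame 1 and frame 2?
4.2

The purple cross moved from (5.7, 2.1) to (9.2, 4.4), a distance of √(3.5² + 2.3²) ≈ 4.2.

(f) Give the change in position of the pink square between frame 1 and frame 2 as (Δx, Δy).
(1.1, 1.9)

The pink square was at (8.7, 6.4) in frame 1 and (9.8, 8.3) in frame 2.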